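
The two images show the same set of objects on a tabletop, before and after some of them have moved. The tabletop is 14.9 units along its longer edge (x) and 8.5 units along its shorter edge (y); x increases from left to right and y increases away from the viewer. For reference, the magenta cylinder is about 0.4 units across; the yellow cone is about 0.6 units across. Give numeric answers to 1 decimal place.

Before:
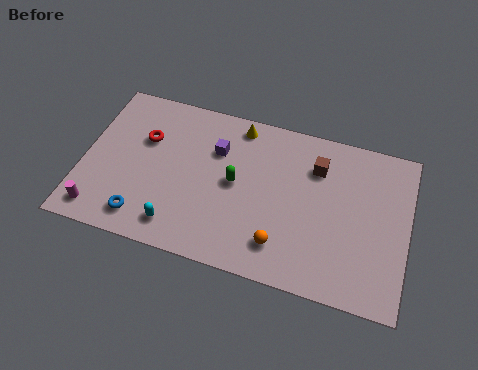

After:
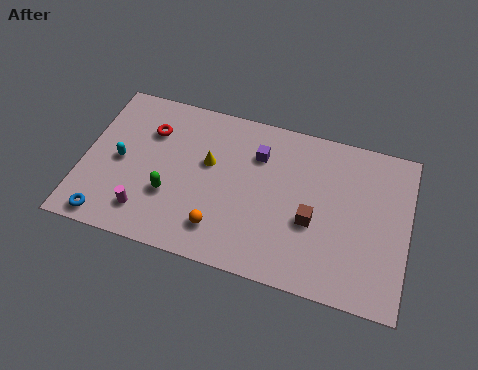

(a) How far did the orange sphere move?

2.8

From (9.3, 1.8) to (6.5, 1.8), the orange sphere covered √(2.8² + 0.0²) ≈ 2.8 units.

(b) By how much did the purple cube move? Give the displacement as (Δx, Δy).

(1.9, 0.3)

The purple cube was at about (6.0, 5.9) and moved to about (7.9, 6.2).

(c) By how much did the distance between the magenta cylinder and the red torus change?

-0.3

The distance was about 4.7 in the first image and 4.4 in the second, so they moved 0.3 units closer together.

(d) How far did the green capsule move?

3.3

The green capsule was near (7.0, 4.4) before and (4.1, 2.9) after, so it travelled √(2.9² + 1.5²) ≈ 3.3 units.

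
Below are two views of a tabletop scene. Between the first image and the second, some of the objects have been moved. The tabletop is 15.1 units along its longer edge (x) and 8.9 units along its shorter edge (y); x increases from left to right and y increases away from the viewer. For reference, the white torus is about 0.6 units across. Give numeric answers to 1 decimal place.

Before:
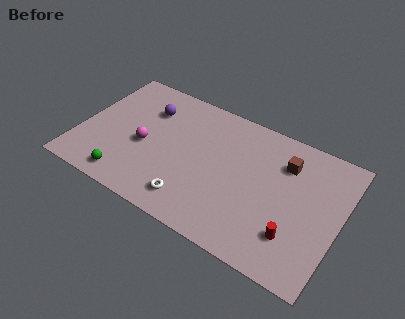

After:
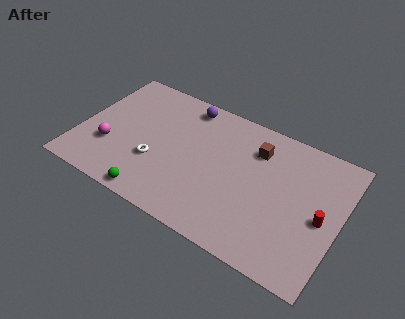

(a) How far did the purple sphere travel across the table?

2.5

From (3.6, 6.5) to (5.7, 7.8), the purple sphere covered √(2.1² + 1.3²) ≈ 2.5 units.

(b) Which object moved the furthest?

the white torus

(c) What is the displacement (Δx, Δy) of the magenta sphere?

(-1.9, -1.0)

The magenta sphere was at about (3.8, 3.9) and moved to about (1.9, 2.9).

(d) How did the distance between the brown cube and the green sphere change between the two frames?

-2.3

Before: roughly 10.1 units apart; after: 7.8. That's 2.3 units closer together.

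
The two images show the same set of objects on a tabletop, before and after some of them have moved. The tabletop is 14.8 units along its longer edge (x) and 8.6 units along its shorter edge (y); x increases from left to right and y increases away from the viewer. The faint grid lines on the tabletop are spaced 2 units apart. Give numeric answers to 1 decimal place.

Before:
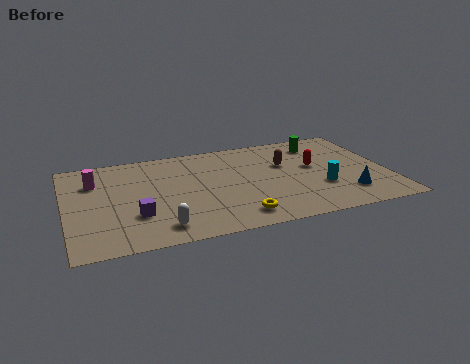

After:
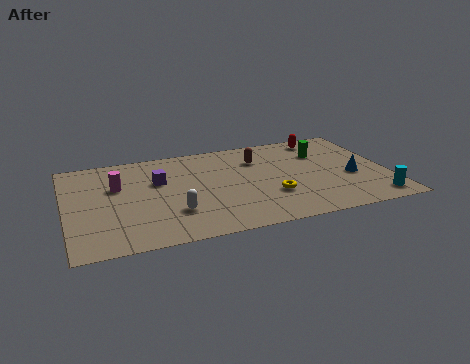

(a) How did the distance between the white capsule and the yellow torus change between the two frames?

+1.0

They were about 3.5 units apart before and 4.5 after — 1.0 units further apart.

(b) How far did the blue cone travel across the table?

1.6

The blue cone was near (12.7, 2.0) before and (13.1, 3.5) after, so it travelled √(0.4² + 1.5²) ≈ 1.6 units.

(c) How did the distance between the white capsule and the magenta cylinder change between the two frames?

-1.7

They were about 5.5 units apart before and 3.8 after — 1.7 units closer together.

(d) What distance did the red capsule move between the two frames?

2.7

The red capsule was near (11.5, 4.9) before and (12.2, 7.5) after, so it travelled √(0.7² + 2.6²) ≈ 2.7 units.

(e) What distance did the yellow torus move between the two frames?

2.2

The yellow torus moved from about (7.6, 1.4) to (9.3, 2.8), a distance of √(1.7² + 1.4²) ≈ 2.2.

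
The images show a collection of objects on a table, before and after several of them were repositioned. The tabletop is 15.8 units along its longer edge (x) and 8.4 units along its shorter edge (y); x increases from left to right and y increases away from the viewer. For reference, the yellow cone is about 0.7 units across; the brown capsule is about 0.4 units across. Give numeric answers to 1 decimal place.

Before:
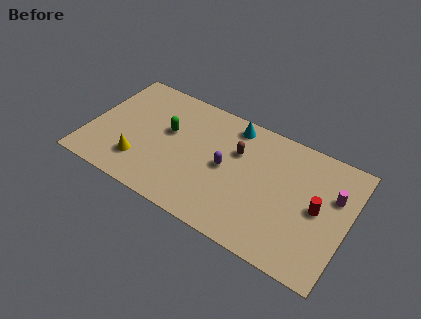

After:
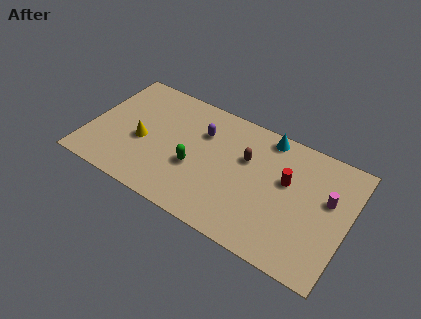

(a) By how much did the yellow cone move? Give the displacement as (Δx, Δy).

(-0.1, 1.5)

From the two frames, the yellow cone sits at roughly (3.4, 2.1) before and (3.3, 3.6) after.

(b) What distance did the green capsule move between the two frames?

2.5

From (4.7, 5.0) to (6.6, 3.3), the green capsule covered √(1.9² + 1.7²) ≈ 2.5 units.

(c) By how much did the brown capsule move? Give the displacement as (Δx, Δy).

(0.6, -0.2)

The brown capsule started near (8.9, 5.6) and ended near (9.5, 5.4).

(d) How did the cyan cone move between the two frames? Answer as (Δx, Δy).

(2.1, 0.2)

The cyan cone started near (8.4, 7.3) and ended near (10.5, 7.5).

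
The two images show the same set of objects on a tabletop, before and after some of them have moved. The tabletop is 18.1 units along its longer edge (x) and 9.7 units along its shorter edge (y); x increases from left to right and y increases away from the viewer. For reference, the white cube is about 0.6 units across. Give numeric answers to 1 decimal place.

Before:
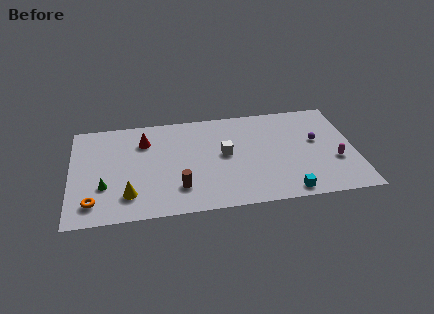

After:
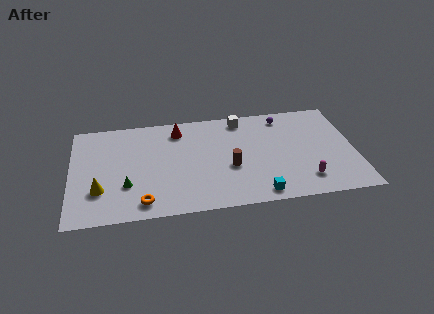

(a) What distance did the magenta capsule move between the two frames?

2.5

From (16.8, 3.5) to (14.8, 2.0), the magenta capsule covered √(2.0² + 1.5²) ≈ 2.5 units.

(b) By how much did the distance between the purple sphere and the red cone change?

-4.3

The distance was about 11.1 in the first image and 6.8 in the second, so they moved 4.3 units closer together.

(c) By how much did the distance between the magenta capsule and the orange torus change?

-5.2

Before: roughly 15.5 units apart; after: 10.3. That's 5.2 units closer together.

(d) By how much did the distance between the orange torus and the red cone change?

+0.7

The distance was about 6.3 in the first image and 7.0 in the second, so they moved 0.7 units further apart.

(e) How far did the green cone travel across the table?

1.4

The green cone moved from about (2.1, 3.2) to (3.5, 3.1), a distance of √(1.4² + 0.1²) ≈ 1.4.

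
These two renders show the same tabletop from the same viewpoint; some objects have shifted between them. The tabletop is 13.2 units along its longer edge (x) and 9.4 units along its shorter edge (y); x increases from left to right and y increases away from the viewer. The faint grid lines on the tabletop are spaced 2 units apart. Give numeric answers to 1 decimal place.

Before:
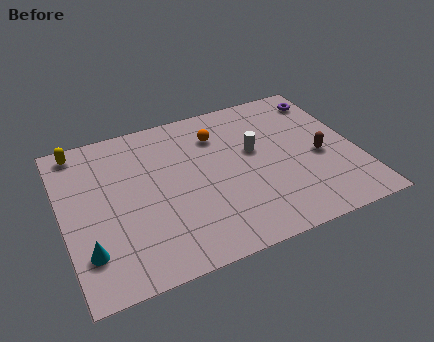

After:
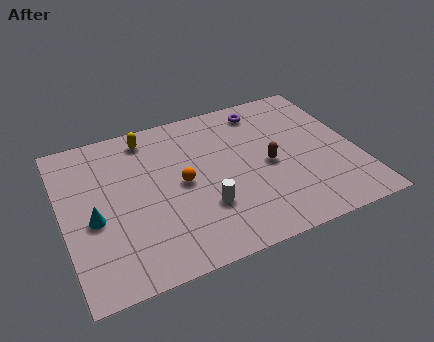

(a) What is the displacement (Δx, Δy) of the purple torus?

(-2.9, 0.2)

From the two frames, the purple torus sits at roughly (12.3, 7.8) before and (9.4, 8.0) after.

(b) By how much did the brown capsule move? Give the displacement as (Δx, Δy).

(-2.3, 0.3)

From the two frames, the brown capsule sits at roughly (11.5, 4.1) before and (9.2, 4.4) after.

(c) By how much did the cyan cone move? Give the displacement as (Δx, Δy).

(0.4, 1.7)

From the two frames, the cyan cone sits at roughly (0.9, 2.3) before and (1.3, 4.0) after.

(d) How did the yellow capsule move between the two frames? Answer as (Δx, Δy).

(3.1, -0.3)

The yellow capsule started near (1.0, 8.4) and ended near (4.1, 8.1).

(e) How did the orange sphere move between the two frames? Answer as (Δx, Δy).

(-1.9, -2.4)

The orange sphere started near (7.2, 7.1) and ended near (5.3, 4.7).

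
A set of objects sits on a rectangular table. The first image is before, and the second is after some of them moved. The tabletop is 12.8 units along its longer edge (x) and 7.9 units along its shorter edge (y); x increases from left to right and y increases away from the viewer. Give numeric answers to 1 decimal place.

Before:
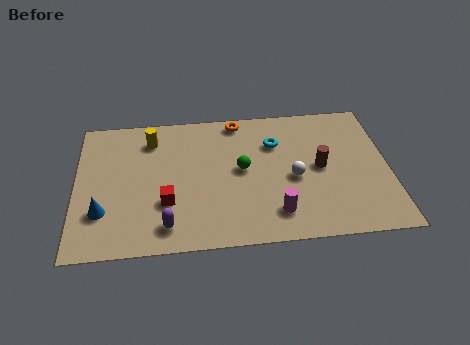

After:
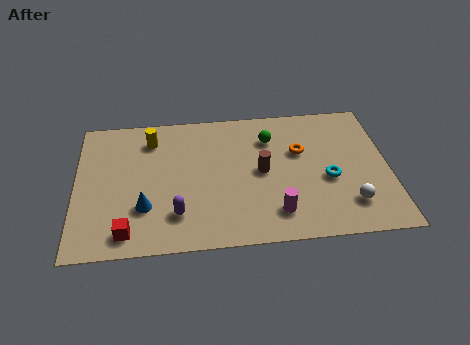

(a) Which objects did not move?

the magenta cylinder and the yellow cylinder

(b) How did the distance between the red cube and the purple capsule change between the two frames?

+0.9

The distance was about 1.3 in the first image and 2.2 in the second, so they moved 0.9 units further apart.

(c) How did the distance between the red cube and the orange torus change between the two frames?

+2.7

Before: roughly 5.4 units apart; after: 8.1. That's 2.7 units further apart.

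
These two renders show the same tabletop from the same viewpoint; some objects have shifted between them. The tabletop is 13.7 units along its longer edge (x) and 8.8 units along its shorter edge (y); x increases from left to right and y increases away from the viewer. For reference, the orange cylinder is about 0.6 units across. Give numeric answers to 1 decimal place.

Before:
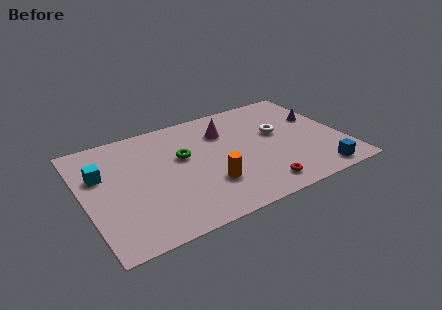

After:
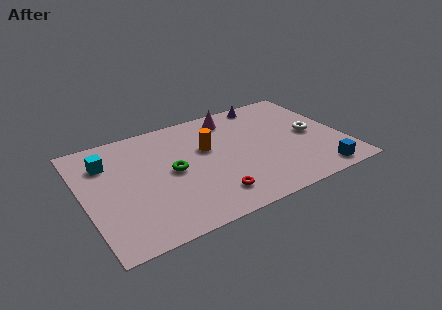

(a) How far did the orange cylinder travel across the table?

2.8

From (6.3, 2.6) to (6.6, 5.4), the orange cylinder covered √(0.3² + 2.8²) ≈ 2.8 units.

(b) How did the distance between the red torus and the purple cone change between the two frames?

+1.6

Before: roughly 5.7 units apart; after: 7.3. That's 1.6 units further apart.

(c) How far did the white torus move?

1.9

The white torus was near (10.4, 5.1) before and (12.1, 4.3) after, so it travelled √(1.7² + 0.8²) ≈ 1.9 units.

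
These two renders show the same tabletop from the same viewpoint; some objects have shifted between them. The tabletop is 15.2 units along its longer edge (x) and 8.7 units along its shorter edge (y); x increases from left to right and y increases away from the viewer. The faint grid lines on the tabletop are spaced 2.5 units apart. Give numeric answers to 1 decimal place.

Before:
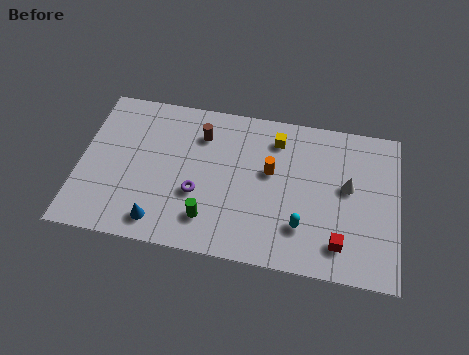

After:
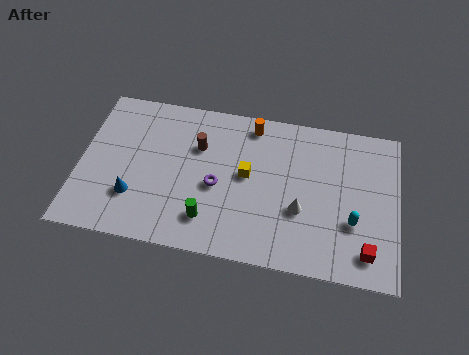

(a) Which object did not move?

the green cylinder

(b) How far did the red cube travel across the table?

1.3

The red cube moved from about (12.5, 1.7) to (13.8, 1.5), a distance of √(1.3² + 0.2²) ≈ 1.3.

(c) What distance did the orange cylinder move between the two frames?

2.7

The orange cylinder was near (9.1, 5.1) before and (8.1, 7.6) after, so it travelled √(1.0² + 2.5²) ≈ 2.7 units.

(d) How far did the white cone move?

2.8

The white cone moved from about (12.8, 4.9) to (10.6, 3.2), a distance of √(2.2² + 1.7²) ≈ 2.8.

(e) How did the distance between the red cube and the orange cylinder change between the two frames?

+3.5

The distance was about 4.8 in the first image and 8.3 in the second, so they moved 3.5 units further apart.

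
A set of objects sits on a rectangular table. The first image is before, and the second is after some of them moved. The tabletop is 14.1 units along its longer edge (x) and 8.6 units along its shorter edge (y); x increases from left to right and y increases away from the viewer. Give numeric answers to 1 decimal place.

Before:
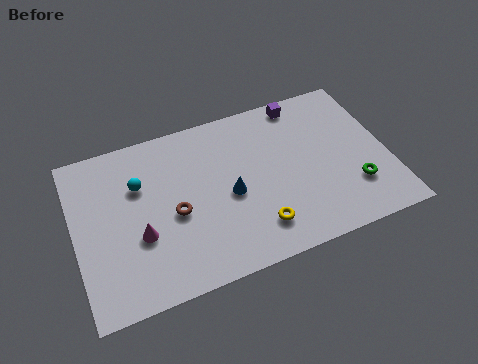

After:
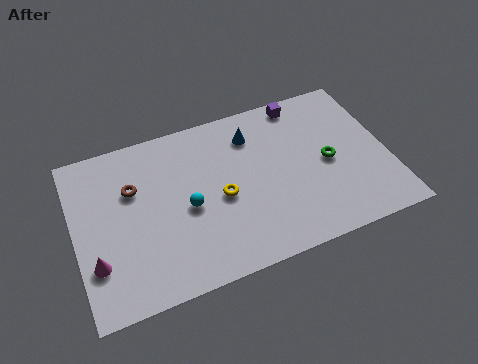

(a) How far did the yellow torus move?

2.5

From (7.9, 1.8) to (6.5, 3.9), the yellow torus covered √(1.4² + 2.1²) ≈ 2.5 units.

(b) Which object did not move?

the purple cube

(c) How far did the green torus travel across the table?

2.0

The green torus was near (12.4, 2.4) before and (11.4, 4.1) after, so it travelled √(1.0² + 1.7²) ≈ 2.0 units.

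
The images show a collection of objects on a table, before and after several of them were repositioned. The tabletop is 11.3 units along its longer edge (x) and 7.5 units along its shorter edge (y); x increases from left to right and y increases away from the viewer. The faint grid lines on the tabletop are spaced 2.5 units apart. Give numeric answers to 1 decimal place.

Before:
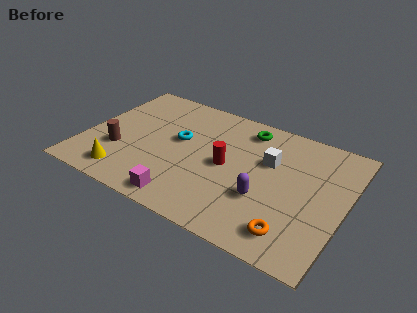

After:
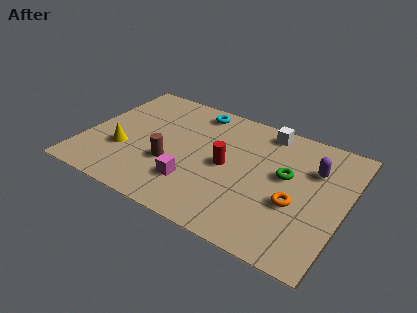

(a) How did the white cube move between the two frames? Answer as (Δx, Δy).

(-0.4, 1.8)

The white cube was at about (7.9, 4.8) and moved to about (7.5, 6.6).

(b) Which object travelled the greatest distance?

the purple capsule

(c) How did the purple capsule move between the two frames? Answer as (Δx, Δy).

(1.8, 2.6)

The purple capsule started near (8.0, 2.6) and ended near (9.8, 5.2).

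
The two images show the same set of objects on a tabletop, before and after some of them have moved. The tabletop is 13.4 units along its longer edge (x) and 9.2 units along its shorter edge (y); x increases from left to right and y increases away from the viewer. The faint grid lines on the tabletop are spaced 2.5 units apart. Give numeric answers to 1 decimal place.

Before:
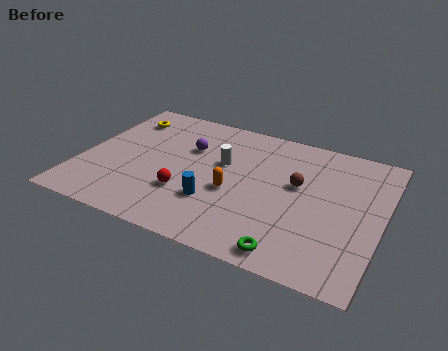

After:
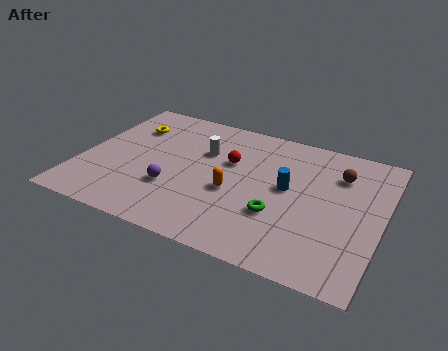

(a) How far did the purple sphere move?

3.1

From (4.6, 6.1) to (4.3, 3.0), the purple sphere covered √(0.3² + 3.1²) ≈ 3.1 units.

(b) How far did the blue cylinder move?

3.7

The blue cylinder moved from about (6.2, 2.8) to (9.2, 5.0), a distance of √(3.0² + 2.2²) ≈ 3.7.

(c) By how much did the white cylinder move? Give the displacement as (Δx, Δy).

(-0.9, 0.5)

From the two frames, the white cylinder sits at roughly (6.2, 5.6) before and (5.3, 6.1) after.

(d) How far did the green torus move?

2.2

From (9.8, 1.0) to (9.0, 3.1), the green torus covered √(0.8² + 2.1²) ≈ 2.2 units.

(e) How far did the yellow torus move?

0.7

The yellow torus moved from about (1.4, 7.3) to (1.8, 6.7), a distance of √(0.4² + 0.6²) ≈ 0.7.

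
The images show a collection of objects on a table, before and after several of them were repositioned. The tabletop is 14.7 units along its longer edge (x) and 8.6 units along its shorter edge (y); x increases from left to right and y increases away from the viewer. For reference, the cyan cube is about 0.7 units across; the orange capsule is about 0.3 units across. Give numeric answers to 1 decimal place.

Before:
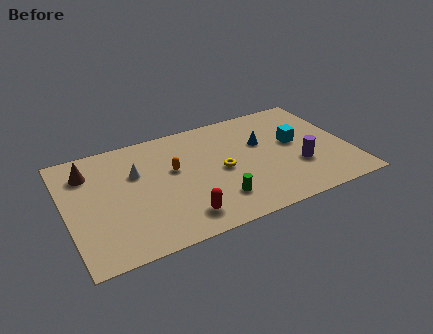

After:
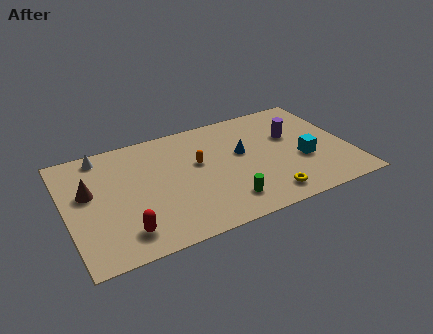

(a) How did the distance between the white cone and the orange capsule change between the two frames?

+3.4

Before: roughly 2.0 units apart; after: 5.4. That's 3.4 units further apart.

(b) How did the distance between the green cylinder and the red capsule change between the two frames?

+3.2

Before: roughly 2.0 units apart; after: 5.2. That's 3.2 units further apart.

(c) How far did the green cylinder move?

0.5

The green cylinder moved from about (7.5, 2.0) to (7.9, 1.7), a distance of √(0.4² + 0.3²) ≈ 0.5.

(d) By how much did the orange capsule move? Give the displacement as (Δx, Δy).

(1.3, 0.0)

The orange capsule was at about (5.6, 5.1) and moved to about (6.9, 5.1).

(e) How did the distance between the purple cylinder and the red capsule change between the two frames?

+3.5

The distance was about 6.5 in the first image and 10.0 in the second, so they moved 3.5 units further apart.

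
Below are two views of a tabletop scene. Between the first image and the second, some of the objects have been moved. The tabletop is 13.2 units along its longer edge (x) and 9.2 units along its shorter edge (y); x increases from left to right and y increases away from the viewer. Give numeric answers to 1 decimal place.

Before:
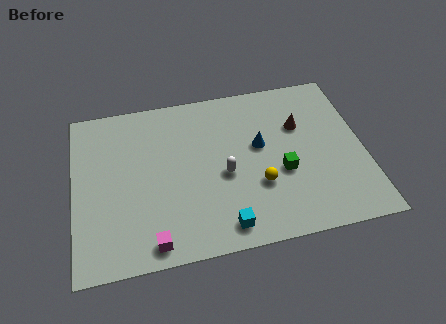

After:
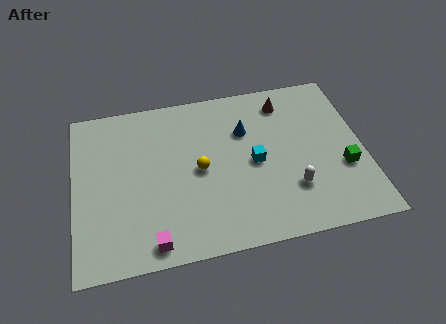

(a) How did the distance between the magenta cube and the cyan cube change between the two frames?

+2.7

The distance was about 3.2 in the first image and 5.9 in the second, so they moved 2.7 units further apart.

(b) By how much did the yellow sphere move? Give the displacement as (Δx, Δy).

(-2.6, 1.4)

The yellow sphere was at about (8.3, 3.1) and moved to about (5.7, 4.5).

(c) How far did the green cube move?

2.8

From (9.4, 3.6) to (12.2, 3.3), the green cube covered √(2.8² + 0.3²) ≈ 2.8 units.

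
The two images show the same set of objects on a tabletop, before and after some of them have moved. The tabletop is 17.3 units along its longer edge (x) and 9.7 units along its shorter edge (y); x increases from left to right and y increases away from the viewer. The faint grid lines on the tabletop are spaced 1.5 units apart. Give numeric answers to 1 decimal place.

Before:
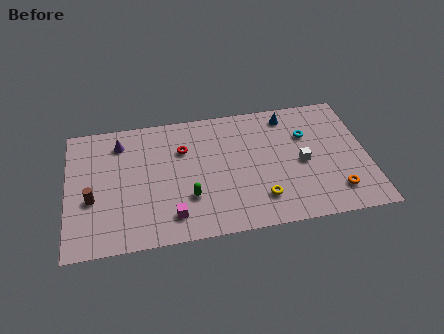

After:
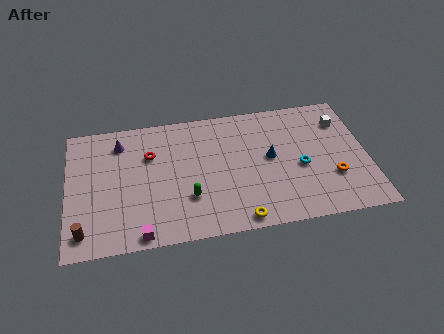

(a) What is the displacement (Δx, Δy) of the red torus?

(-1.9, -0.1)

The red torus started near (6.7, 6.7) and ended near (4.8, 6.6).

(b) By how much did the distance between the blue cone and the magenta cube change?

-0.8

The distance was about 9.6 in the first image and 8.8 in the second, so they moved 0.8 units closer together.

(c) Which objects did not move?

the green capsule and the purple cone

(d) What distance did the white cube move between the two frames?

3.8

From (13.5, 4.5) to (16.0, 7.3), the white cube covered √(2.5² + 2.8²) ≈ 3.8 units.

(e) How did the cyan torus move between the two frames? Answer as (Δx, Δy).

(-0.5, -2.4)

The cyan torus was at about (13.9, 6.6) and moved to about (13.4, 4.2).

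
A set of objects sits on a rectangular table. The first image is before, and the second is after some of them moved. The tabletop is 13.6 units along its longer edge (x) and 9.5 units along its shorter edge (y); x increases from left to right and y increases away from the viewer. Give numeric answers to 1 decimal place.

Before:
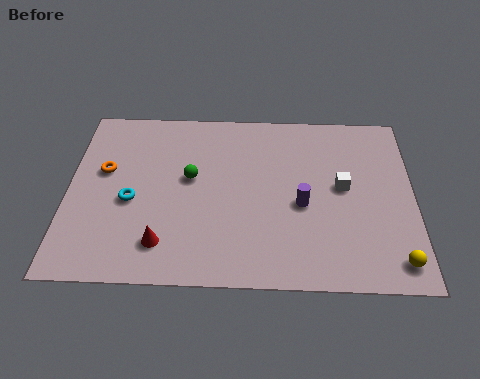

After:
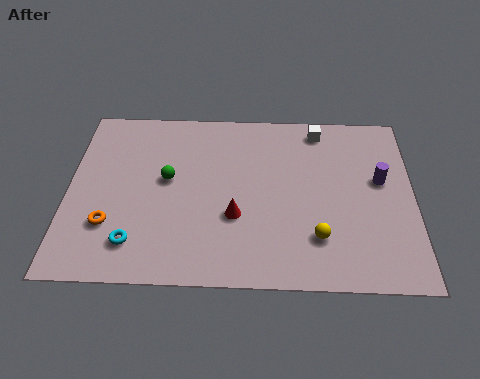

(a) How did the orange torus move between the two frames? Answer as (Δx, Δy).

(0.3, -2.9)

The orange torus was at about (1.4, 5.7) and moved to about (1.7, 2.8).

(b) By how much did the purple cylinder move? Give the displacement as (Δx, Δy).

(3.1, 1.4)

The purple cylinder started near (9.2, 4.1) and ended near (12.3, 5.5).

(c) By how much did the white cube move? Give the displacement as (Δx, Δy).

(-0.9, 3.2)

From the two frames, the white cube sits at roughly (10.8, 5.1) before and (9.9, 8.3) after.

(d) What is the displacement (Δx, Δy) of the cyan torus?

(0.2, -2.2)

The cyan torus started near (2.5, 4.1) and ended near (2.7, 1.9).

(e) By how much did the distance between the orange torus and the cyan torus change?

-0.6

They were about 1.9 units apart before and 1.3 after — 0.6 units closer together.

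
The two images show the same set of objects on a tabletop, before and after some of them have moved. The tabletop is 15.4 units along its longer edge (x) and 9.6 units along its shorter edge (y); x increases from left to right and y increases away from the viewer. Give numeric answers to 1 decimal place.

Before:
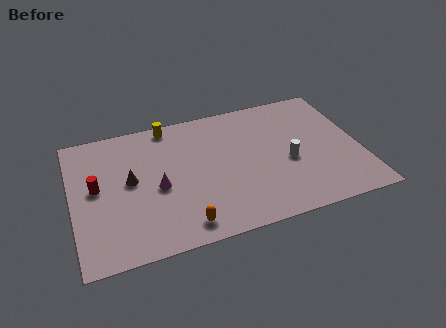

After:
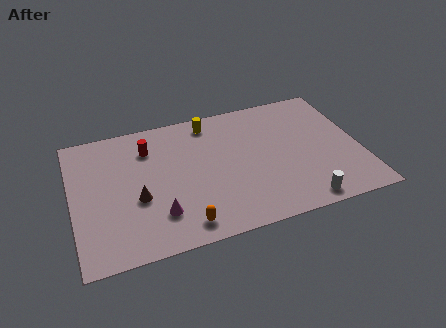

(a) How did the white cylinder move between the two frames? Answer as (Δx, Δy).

(0.4, -3.1)

The white cylinder started near (11.5, 4.1) and ended near (11.9, 1.0).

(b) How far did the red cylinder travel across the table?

3.6

From (1.3, 5.2) to (4.2, 7.3), the red cylinder covered √(2.9² + 2.1²) ≈ 3.6 units.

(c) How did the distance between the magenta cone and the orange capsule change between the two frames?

-1.6

Before: roughly 3.2 units apart; after: 1.6. That's 1.6 units closer together.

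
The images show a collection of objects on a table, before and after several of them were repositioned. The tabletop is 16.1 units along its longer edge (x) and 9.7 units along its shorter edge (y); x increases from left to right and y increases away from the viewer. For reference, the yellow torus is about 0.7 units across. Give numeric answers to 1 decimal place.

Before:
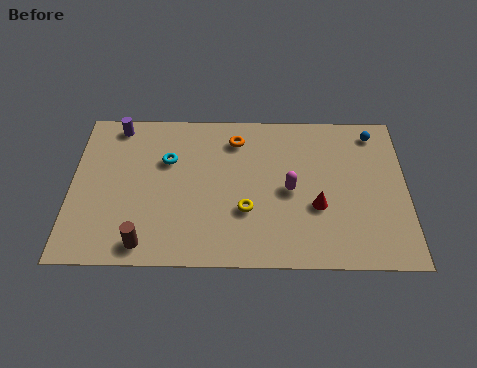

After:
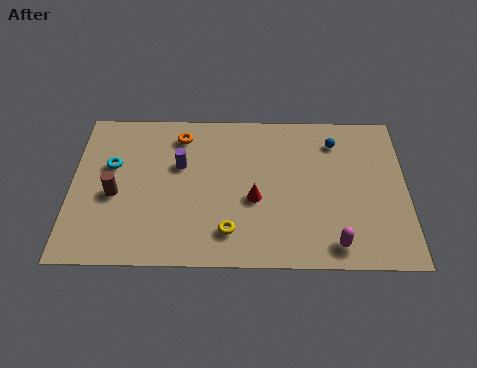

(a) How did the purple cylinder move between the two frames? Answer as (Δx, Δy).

(3.1, -2.5)

The purple cylinder was at about (2.1, 8.6) and moved to about (5.2, 6.1).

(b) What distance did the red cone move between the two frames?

3.0

The red cone was near (11.8, 3.6) before and (8.8, 4.0) after, so it travelled √(3.0² + 0.4²) ≈ 3.0 units.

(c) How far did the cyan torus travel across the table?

2.7

The cyan torus moved from about (4.6, 6.4) to (1.9, 6.0), a distance of √(2.7² + 0.4²) ≈ 2.7.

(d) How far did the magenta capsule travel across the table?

3.9

From (10.5, 4.6) to (12.6, 1.3), the magenta capsule covered √(2.1² + 3.3²) ≈ 3.9 units.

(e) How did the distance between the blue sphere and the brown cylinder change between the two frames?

-1.9

They were about 13.1 units apart before and 11.2 after — 1.9 units closer together.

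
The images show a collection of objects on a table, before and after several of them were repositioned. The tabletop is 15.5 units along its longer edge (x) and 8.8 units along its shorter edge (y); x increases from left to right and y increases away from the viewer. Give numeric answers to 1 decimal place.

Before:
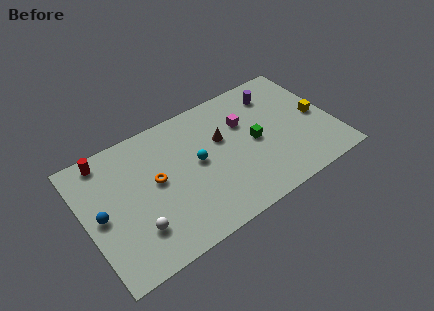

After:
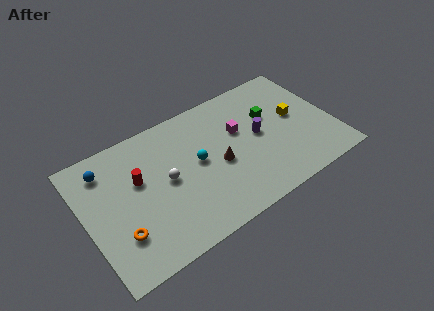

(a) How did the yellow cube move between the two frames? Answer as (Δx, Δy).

(-1.3, 0.6)

The yellow cube was at about (14.6, 4.2) and moved to about (13.3, 4.8).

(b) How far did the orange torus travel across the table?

3.5

The orange torus was near (4.4, 4.8) before and (1.8, 2.5) after, so it travelled √(2.6² + 2.3²) ≈ 3.5 units.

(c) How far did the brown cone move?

1.7

The brown cone moved from about (8.7, 5.5) to (8.2, 3.9), a distance of √(0.5² + 1.6²) ≈ 1.7.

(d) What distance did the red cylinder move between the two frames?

2.9

The red cylinder moved from about (1.7, 7.8) to (3.4, 5.4), a distance of √(1.7² + 2.4²) ≈ 2.9.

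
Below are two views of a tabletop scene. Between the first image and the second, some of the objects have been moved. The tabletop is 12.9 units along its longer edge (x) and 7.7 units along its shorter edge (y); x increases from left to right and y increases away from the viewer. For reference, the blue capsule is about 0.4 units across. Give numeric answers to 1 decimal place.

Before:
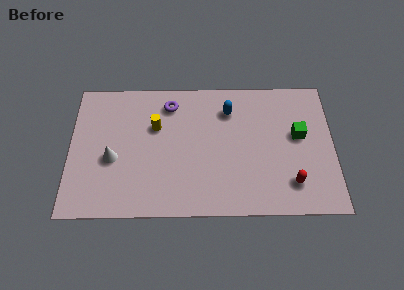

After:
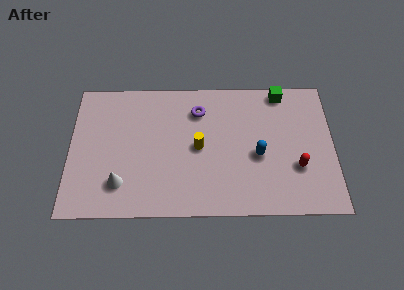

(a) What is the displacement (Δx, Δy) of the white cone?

(0.4, -1.4)

The white cone started near (2.1, 3.2) and ended near (2.5, 1.8).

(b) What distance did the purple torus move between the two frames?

1.5

The purple torus was near (4.9, 6.3) before and (6.3, 5.9) after, so it travelled √(1.4² + 0.4²) ≈ 1.5 units.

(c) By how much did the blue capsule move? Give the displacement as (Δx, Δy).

(1.4, -2.6)

The blue capsule started near (7.8, 5.9) and ended near (9.2, 3.3).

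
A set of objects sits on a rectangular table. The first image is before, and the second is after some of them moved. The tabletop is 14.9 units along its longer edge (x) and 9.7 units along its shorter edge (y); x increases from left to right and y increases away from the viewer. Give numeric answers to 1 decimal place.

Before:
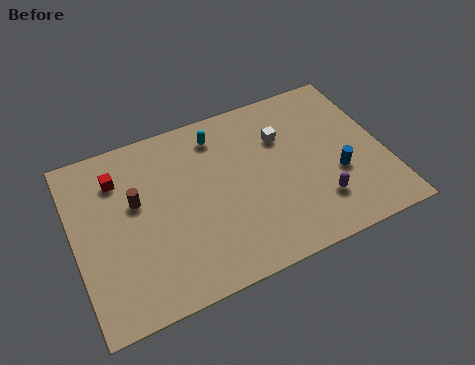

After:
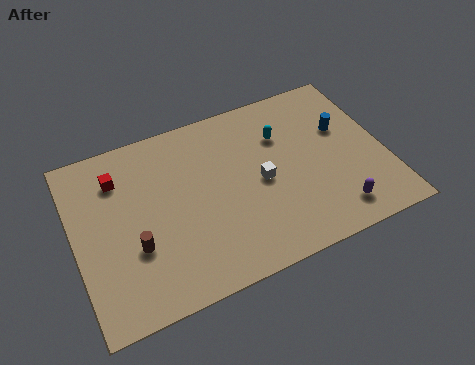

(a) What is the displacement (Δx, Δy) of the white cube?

(-1.3, -2.1)

The white cube started near (10.2, 6.7) and ended near (8.9, 4.6).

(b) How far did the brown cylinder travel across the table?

2.4

The brown cylinder was near (3.0, 5.8) before and (2.7, 3.4) after, so it travelled √(0.3² + 2.4²) ≈ 2.4 units.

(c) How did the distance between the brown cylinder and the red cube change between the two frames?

+2.3

They were about 1.7 units apart before and 4.0 after — 2.3 units further apart.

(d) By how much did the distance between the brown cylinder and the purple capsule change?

+0.5

Before: roughly 9.1 units apart; after: 9.6. That's 0.5 units further apart.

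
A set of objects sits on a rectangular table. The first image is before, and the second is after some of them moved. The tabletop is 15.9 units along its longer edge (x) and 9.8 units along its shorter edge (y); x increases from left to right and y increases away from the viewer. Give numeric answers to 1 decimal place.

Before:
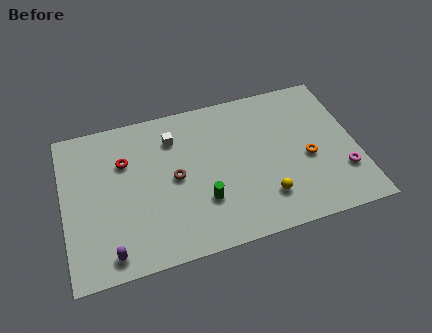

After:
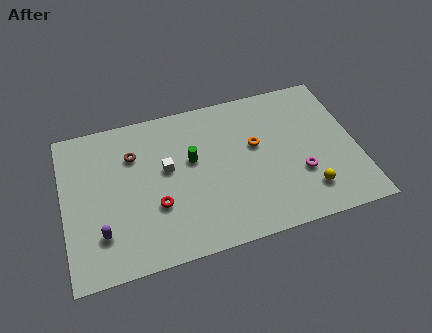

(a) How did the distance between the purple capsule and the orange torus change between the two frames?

-2.1

The distance was about 11.3 in the first image and 9.2 in the second, so they moved 2.1 units closer together.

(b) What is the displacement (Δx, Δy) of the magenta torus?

(-2.3, 0.5)

The magenta torus was at about (15.0, 2.8) and moved to about (12.7, 3.3).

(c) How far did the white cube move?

2.0

From (6.1, 7.5) to (5.6, 5.6), the white cube covered √(0.5² + 1.9²) ≈ 2.0 units.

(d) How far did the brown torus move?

3.0

The brown torus was near (6.0, 4.9) before and (3.9, 7.0) after, so it travelled √(2.1² + 2.1²) ≈ 3.0 units.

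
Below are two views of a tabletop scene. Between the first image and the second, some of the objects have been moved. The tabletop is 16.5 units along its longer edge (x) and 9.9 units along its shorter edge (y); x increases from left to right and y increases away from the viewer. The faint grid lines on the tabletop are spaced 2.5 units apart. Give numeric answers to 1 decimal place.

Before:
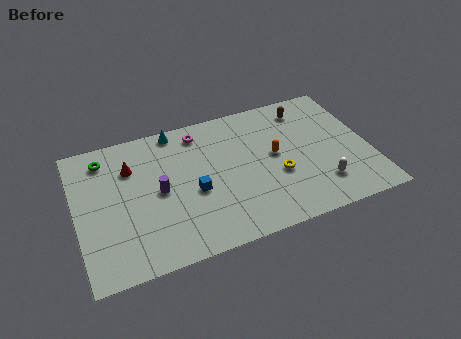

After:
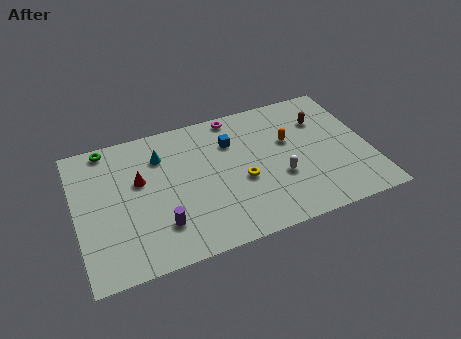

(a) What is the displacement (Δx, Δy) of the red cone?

(0.4, -1.1)

The red cone was at about (3.2, 7.1) and moved to about (3.6, 6.0).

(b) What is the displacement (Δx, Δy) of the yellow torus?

(-2.0, 0.3)

The yellow torus started near (11.2, 3.8) and ended near (9.2, 4.1).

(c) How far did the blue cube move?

3.8

The blue cube was near (6.5, 4.2) before and (8.9, 7.1) after, so it travelled √(2.4² + 2.9²) ≈ 3.8 units.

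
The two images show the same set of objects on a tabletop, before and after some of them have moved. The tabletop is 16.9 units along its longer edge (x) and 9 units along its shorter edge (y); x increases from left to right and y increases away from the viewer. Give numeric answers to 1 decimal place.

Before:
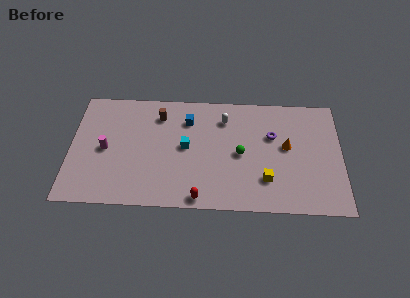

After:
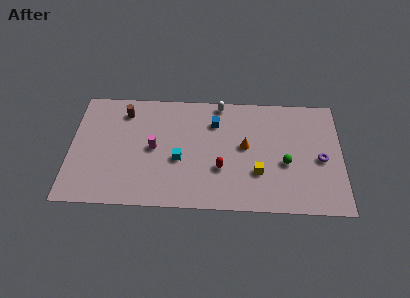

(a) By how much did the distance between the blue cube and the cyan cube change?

+1.6

Before: roughly 2.1 units apart; after: 3.7. That's 1.6 units further apart.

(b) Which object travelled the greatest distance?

the purple torus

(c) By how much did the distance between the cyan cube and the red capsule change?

-1.3

The distance was about 4.0 in the first image and 2.7 in the second, so they moved 1.3 units closer together.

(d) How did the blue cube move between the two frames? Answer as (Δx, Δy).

(1.7, -0.1)

The blue cube started near (7.3, 6.8) and ended near (9.0, 6.7).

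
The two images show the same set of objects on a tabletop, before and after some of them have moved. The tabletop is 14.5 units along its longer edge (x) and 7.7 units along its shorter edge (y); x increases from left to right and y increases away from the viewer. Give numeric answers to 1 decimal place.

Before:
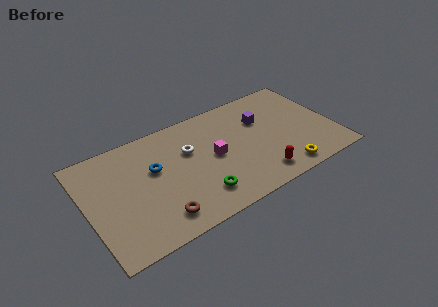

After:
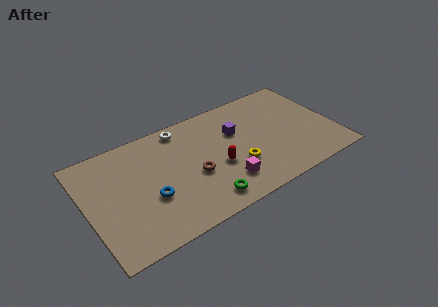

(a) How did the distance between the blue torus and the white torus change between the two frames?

+2.5

The distance was about 2.1 in the first image and 4.6 in the second, so they moved 2.5 units further apart.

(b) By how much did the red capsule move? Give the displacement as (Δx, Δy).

(-2.2, 1.8)

The red capsule was at about (9.7, 1.3) and moved to about (7.5, 3.1).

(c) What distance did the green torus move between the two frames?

0.5

The green torus was near (6.2, 1.7) before and (6.4, 1.2) after, so it travelled √(0.2² + 0.5²) ≈ 0.5 units.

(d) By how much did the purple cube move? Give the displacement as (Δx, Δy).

(-1.6, -0.2)

From the two frames, the purple cube sits at roughly (10.5, 5.2) before and (8.9, 5.0) after.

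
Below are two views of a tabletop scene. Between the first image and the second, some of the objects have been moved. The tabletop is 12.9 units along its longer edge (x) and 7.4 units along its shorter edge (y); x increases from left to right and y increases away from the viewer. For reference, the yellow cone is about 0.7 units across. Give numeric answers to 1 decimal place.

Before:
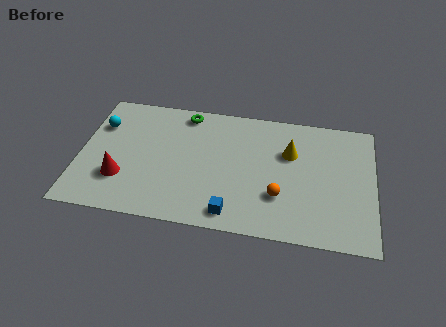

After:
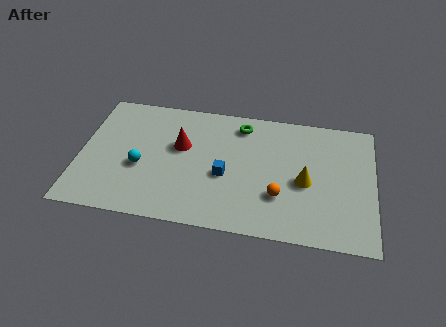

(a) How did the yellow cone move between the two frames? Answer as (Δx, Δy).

(0.7, -1.6)

The yellow cone was at about (9.2, 4.9) and moved to about (9.9, 3.3).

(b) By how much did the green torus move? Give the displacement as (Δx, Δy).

(2.5, -0.3)

The green torus was at about (4.5, 6.5) and moved to about (7.0, 6.2).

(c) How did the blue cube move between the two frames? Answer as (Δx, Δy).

(-0.4, 2.1)

The blue cube started near (6.8, 1.0) and ended near (6.4, 3.1).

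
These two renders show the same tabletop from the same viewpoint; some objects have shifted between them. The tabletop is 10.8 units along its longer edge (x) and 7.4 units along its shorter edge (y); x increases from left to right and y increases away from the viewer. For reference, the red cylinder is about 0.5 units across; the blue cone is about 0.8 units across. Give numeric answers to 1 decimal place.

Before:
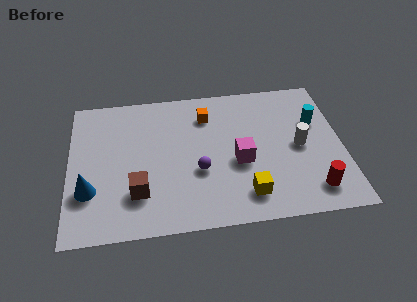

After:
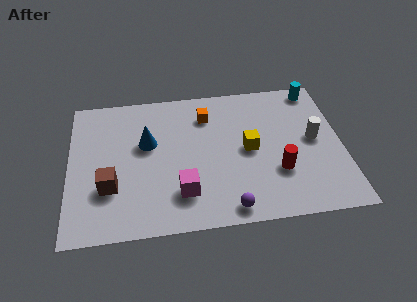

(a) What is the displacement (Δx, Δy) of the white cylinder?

(0.6, 0.3)

The white cylinder was at about (9.1, 3.6) and moved to about (9.7, 3.9).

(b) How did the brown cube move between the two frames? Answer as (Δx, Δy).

(-1.1, 0.4)

The brown cube was at about (2.7, 2.0) and moved to about (1.6, 2.4).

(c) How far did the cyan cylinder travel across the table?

1.8

The cyan cylinder moved from about (9.8, 4.8) to (9.9, 6.6), a distance of √(0.1² + 1.8²) ≈ 1.8.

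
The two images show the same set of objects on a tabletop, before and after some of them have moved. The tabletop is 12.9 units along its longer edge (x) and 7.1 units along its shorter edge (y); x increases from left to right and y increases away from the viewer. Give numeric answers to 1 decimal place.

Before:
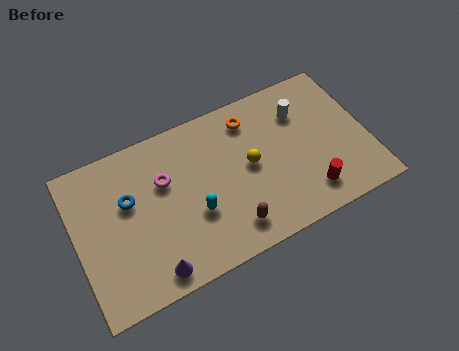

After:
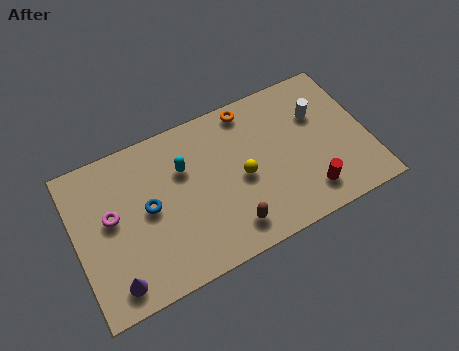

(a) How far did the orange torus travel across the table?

0.5

The orange torus moved from about (8.0, 5.8) to (8.0, 6.3), a distance of √(0.0² + 0.5²) ≈ 0.5.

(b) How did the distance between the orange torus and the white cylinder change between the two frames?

+1.0

Before: roughly 2.3 units apart; after: 3.3. That's 1.0 units further apart.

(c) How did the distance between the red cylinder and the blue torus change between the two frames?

-1.0

They were about 8.2 units apart before and 7.2 after — 1.0 units closer together.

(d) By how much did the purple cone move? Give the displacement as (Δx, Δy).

(-1.6, 0.2)

The purple cone was at about (3.0, 0.9) and moved to about (1.4, 1.1).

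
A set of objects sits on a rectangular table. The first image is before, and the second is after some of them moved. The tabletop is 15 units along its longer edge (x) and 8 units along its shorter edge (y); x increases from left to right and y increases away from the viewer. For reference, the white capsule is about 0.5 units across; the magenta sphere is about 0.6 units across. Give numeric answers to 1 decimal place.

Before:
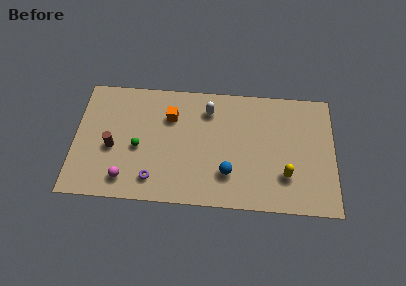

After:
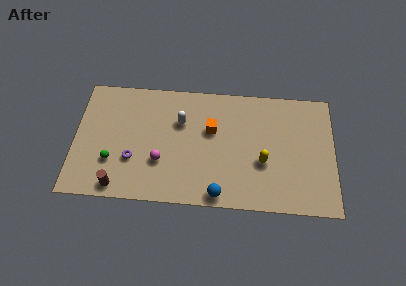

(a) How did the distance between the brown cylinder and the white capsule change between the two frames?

-0.5

They were about 6.2 units apart before and 5.7 after — 0.5 units closer together.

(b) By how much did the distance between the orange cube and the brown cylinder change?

+2.7

The distance was about 4.0 in the first image and 6.7 in the second, so they moved 2.7 units further apart.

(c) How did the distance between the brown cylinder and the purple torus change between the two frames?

-1.1

They were about 3.1 units apart before and 2.0 after — 1.1 units closer together.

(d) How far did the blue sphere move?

1.5

The blue sphere was near (8.9, 2.2) before and (8.4, 0.8) after, so it travelled √(0.5² + 1.4²) ≈ 1.5 units.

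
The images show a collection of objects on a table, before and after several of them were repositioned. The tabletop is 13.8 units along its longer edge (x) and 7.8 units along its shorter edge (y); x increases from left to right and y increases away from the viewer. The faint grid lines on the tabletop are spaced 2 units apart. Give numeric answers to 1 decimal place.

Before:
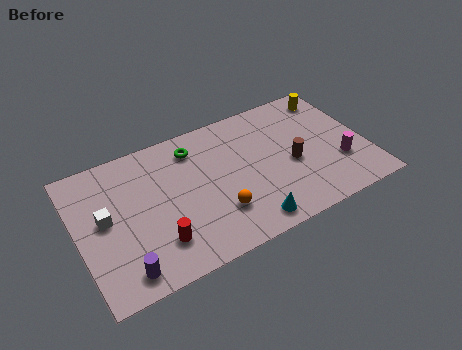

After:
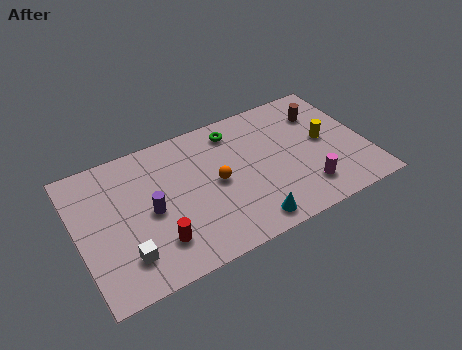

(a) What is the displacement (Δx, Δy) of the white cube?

(0.7, -2.4)

From the two frames, the white cube sits at roughly (1.3, 4.2) before and (2.0, 1.8) after.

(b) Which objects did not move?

the cyan cone and the red cylinder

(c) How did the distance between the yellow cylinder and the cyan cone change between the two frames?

-2.3

They were about 7.5 units apart before and 5.2 after — 2.3 units closer together.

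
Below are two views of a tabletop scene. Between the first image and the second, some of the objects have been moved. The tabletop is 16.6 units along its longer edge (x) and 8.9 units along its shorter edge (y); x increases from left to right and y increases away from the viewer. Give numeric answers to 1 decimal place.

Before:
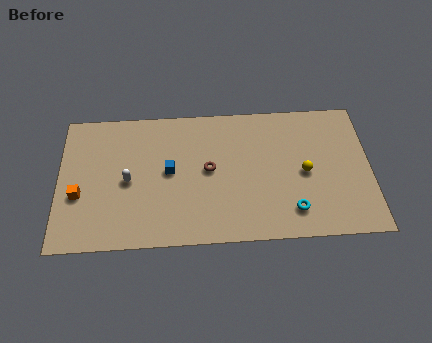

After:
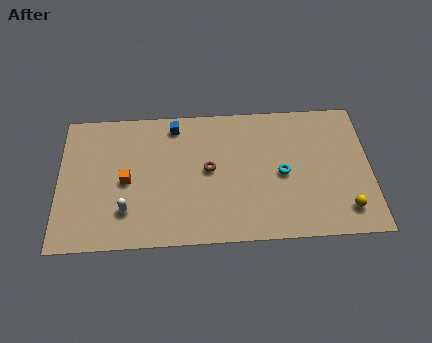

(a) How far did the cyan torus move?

2.5

The cyan torus moved from about (12.4, 1.8) to (11.9, 4.2), a distance of √(0.5² + 2.4²) ≈ 2.5.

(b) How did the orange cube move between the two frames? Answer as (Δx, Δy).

(2.5, 0.8)

From the two frames, the orange cube sits at roughly (1.1, 3.4) before and (3.6, 4.2) after.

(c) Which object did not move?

the brown torus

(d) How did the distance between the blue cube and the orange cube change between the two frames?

-0.6

They were about 5.0 units apart before and 4.4 after — 0.6 units closer together.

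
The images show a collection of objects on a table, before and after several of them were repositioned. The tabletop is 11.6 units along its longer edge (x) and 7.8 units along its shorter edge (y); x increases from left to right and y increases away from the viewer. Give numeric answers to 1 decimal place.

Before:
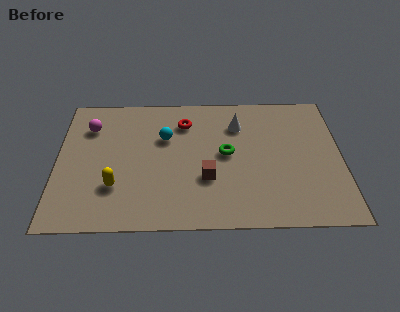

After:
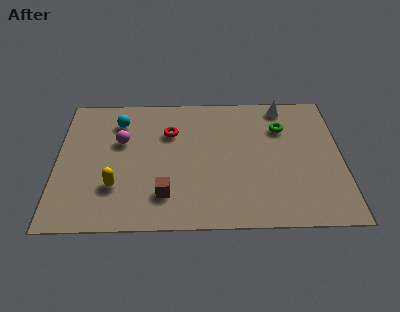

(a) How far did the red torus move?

0.8

From (5.2, 6.0) to (4.6, 5.4), the red torus covered √(0.6² + 0.6²) ≈ 0.8 units.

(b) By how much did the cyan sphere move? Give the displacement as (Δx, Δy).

(-1.9, 1.0)

The cyan sphere started near (4.4, 5.1) and ended near (2.5, 6.1).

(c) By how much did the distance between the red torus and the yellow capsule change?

-0.8

Before: roughly 4.6 units apart; after: 3.8. That's 0.8 units closer together.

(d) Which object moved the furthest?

the green torus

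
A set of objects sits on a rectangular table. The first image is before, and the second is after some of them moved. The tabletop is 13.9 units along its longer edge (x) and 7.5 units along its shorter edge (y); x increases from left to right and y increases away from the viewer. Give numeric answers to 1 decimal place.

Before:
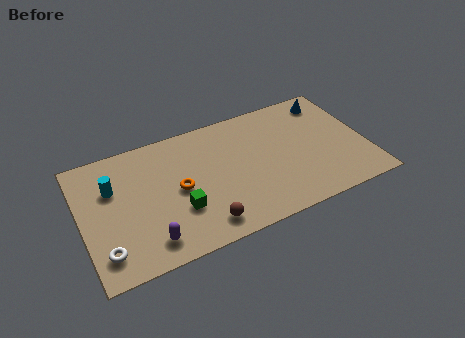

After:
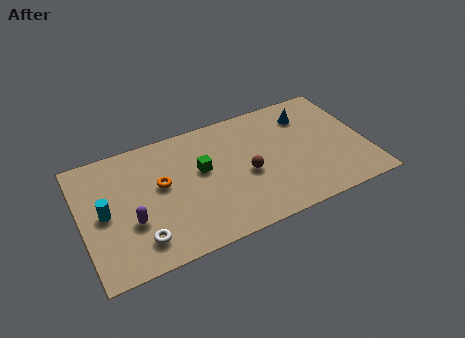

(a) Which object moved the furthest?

the brown sphere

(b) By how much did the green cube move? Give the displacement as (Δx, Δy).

(1.3, 1.9)

The green cube started near (4.6, 2.5) and ended near (5.9, 4.4).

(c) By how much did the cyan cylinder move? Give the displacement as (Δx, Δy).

(-0.5, -1.3)

The cyan cylinder started near (1.6, 5.0) and ended near (1.1, 3.7).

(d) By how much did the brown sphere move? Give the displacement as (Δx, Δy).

(2.4, 2.1)

From the two frames, the brown sphere sits at roughly (5.6, 1.2) before and (8.0, 3.3) after.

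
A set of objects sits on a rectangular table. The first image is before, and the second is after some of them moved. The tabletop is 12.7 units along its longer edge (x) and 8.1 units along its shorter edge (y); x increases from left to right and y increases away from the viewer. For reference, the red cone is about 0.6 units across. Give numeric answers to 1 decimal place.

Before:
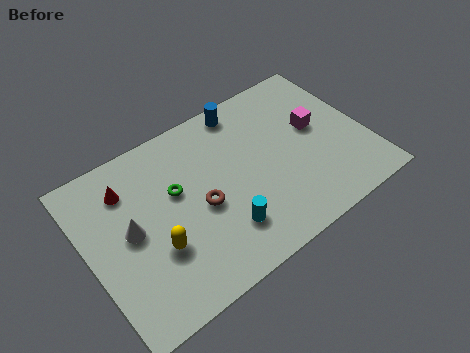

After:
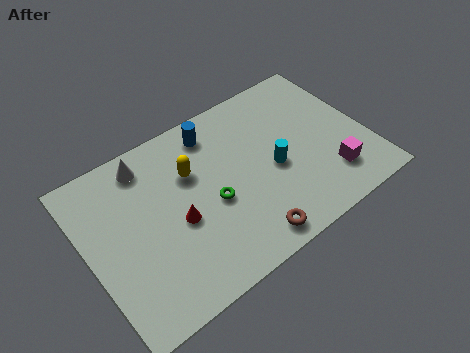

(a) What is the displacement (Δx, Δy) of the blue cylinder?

(-1.5, -0.4)

The blue cylinder started near (7.7, 7.2) and ended near (6.2, 6.8).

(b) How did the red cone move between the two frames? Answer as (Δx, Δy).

(1.8, -2.7)

From the two frames, the red cone sits at roughly (2.1, 6.2) before and (3.9, 3.5) after.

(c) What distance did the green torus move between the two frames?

2.0

The green torus was near (4.1, 4.9) before and (5.5, 3.5) after, so it travelled √(1.4² + 1.4²) ≈ 2.0 units.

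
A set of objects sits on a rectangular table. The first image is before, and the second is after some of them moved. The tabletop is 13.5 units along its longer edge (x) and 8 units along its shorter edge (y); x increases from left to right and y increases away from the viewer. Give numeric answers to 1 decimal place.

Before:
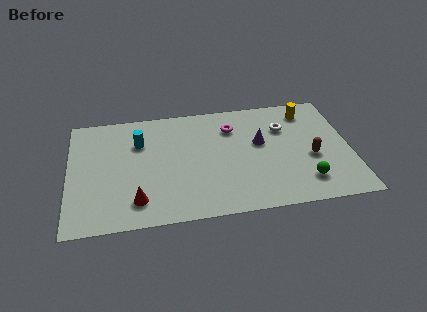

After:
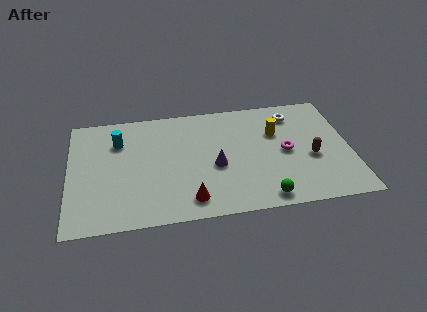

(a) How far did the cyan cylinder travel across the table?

1.0

The cyan cylinder moved from about (3.4, 5.6) to (2.4, 5.8), a distance of √(1.0² + 0.2²) ≈ 1.0.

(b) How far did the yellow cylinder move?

2.1

From (11.6, 6.6) to (10.0, 5.3), the yellow cylinder covered √(1.6² + 1.3²) ≈ 2.1 units.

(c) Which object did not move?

the brown capsule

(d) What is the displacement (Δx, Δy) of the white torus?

(0.5, 0.9)

From the two frames, the white torus sits at roughly (10.4, 5.6) before and (10.9, 6.5) after.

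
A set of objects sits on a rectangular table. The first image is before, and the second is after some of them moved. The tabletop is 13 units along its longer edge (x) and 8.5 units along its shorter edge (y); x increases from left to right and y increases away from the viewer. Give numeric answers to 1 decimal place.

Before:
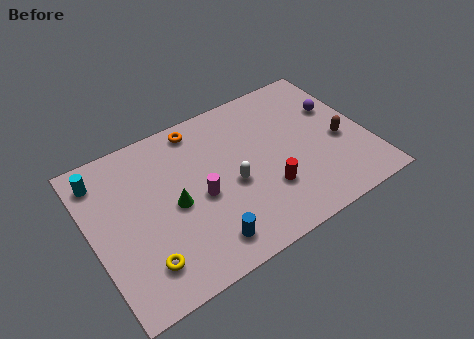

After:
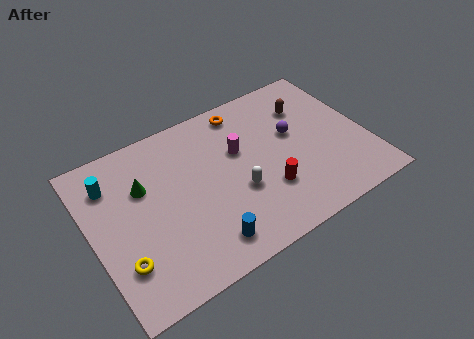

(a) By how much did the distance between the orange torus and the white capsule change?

+0.4

Before: roughly 3.9 units apart; after: 4.3. That's 0.4 units further apart.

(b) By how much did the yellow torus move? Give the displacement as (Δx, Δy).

(-0.9, 0.5)

The yellow torus was at about (2.0, 1.8) and moved to about (1.1, 2.3).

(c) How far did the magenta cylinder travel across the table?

2.6

From (5.0, 3.8) to (7.1, 5.3), the magenta cylinder covered √(2.1² + 1.5²) ≈ 2.6 units.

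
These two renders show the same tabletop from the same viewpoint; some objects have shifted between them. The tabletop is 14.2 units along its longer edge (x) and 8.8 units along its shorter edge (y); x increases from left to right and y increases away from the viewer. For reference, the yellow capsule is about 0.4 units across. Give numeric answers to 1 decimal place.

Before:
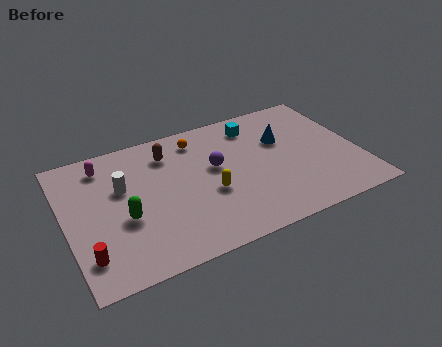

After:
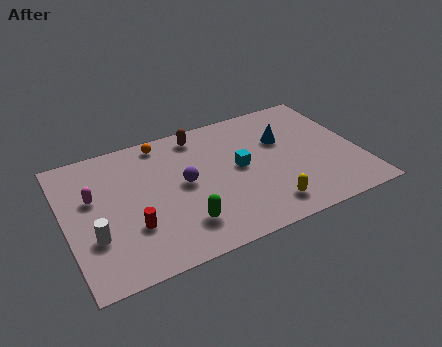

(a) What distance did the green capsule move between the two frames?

3.0

The green capsule moved from about (2.7, 3.5) to (5.3, 2.0), a distance of √(2.6² + 1.5²) ≈ 3.0.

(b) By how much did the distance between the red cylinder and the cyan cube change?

-4.5

The distance was about 10.2 in the first image and 5.7 in the second, so they moved 4.5 units closer together.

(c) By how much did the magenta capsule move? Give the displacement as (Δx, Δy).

(-0.7, -1.9)

From the two frames, the magenta capsule sits at roughly (2.1, 7.3) before and (1.4, 5.4) after.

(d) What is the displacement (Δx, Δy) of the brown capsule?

(1.6, 0.7)

The brown capsule started near (5.2, 6.9) and ended near (6.8, 7.6).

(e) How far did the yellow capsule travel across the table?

3.2

From (6.8, 3.5) to (9.3, 1.5), the yellow capsule covered √(2.5² + 2.0²) ≈ 3.2 units.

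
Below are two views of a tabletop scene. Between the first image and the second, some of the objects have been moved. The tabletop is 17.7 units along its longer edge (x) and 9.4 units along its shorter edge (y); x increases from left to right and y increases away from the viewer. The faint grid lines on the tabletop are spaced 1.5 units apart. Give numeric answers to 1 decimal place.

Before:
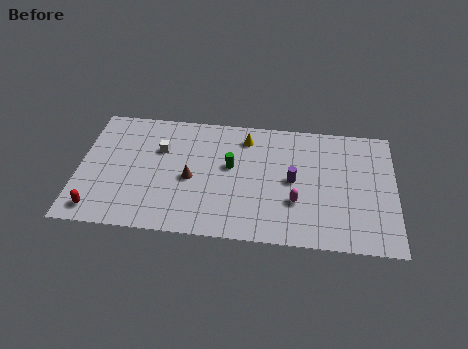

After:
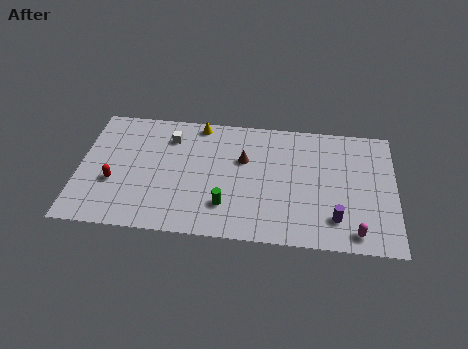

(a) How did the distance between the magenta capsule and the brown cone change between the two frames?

+1.9

They were about 6.0 units apart before and 7.9 after — 1.9 units further apart.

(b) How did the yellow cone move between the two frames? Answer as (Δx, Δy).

(-2.7, 0.8)

From the two frames, the yellow cone sits at roughly (9.3, 7.7) before and (6.6, 8.5) after.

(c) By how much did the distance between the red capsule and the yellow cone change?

-3.5

Before: roughly 10.3 units apart; after: 6.8. That's 3.5 units closer together.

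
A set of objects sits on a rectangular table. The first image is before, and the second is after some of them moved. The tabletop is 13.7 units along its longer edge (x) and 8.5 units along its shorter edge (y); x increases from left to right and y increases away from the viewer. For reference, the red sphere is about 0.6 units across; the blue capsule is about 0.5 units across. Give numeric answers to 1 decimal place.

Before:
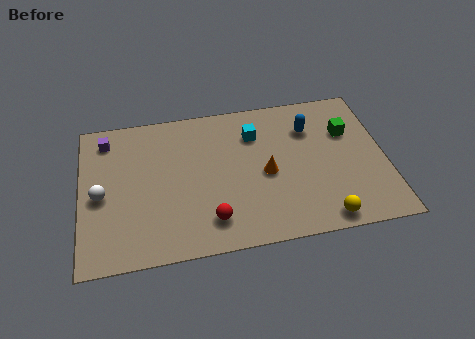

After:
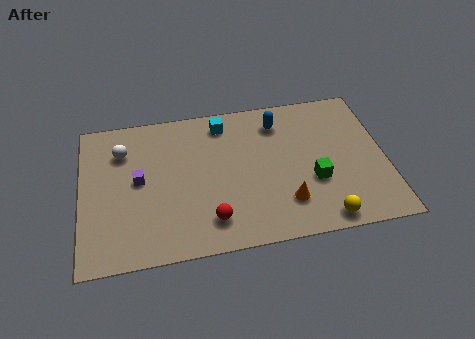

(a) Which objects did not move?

the yellow sphere and the red sphere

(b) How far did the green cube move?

3.1

The green cube moved from about (12.1, 5.7) to (10.4, 3.1), a distance of √(1.7² + 2.6²) ≈ 3.1.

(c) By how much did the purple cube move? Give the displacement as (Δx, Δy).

(1.4, -2.6)

The purple cube started near (1.2, 7.1) and ended near (2.6, 4.5).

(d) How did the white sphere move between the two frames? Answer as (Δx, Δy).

(1.0, 2.4)

From the two frames, the white sphere sits at roughly (0.9, 3.9) before and (1.9, 6.3) after.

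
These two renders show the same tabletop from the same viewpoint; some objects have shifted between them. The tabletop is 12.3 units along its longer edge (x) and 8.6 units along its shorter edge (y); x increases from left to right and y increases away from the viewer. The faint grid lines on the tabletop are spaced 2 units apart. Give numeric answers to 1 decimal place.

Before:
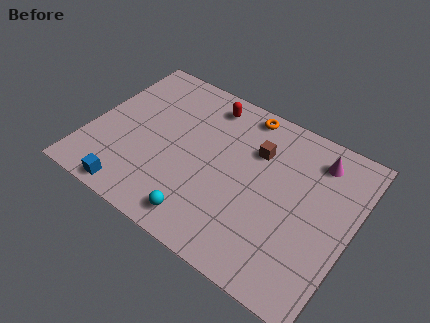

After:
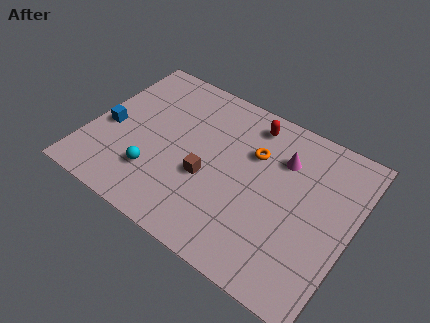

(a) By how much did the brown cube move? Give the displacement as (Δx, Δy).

(-1.9, -2.6)

The brown cube was at about (7.6, 6.0) and moved to about (5.7, 3.4).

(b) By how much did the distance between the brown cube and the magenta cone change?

+1.3

They were about 2.9 units apart before and 4.2 after — 1.3 units further apart.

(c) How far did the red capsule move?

2.1

From (5.0, 7.3) to (7.1, 7.3), the red capsule covered √(2.1² + 0.0²) ≈ 2.1 units.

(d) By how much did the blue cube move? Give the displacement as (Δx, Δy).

(-1.7, 2.9)

The blue cube started near (2.6, 0.8) and ended near (0.9, 3.7).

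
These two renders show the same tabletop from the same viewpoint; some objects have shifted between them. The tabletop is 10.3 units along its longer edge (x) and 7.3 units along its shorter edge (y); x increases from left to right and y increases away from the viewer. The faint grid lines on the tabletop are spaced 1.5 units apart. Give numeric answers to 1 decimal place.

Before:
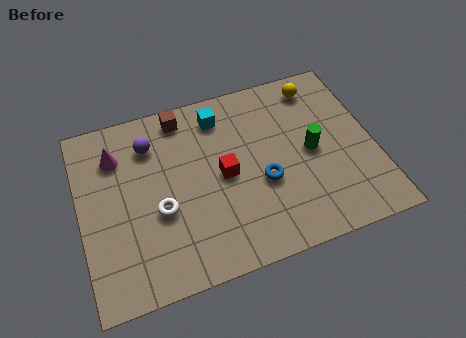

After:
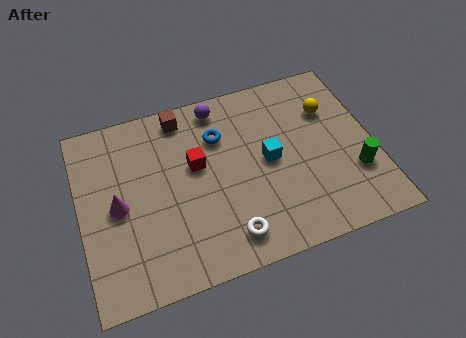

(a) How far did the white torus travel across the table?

2.8

From (2.7, 2.9) to (4.9, 1.2), the white torus covered √(2.2² + 1.7²) ≈ 2.8 units.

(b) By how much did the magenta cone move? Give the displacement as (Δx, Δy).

(-0.1, -2.0)

From the two frames, the magenta cone sits at roughly (1.4, 5.5) before and (1.3, 3.5) after.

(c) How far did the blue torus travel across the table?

2.6

From (6.3, 2.9) to (5.0, 5.2), the blue torus covered √(1.3² + 2.3²) ≈ 2.6 units.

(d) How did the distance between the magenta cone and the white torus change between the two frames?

+1.4

They were about 2.9 units apart before and 4.3 after — 1.4 units further apart.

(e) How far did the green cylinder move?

1.9

From (8.1, 3.6) to (9.5, 2.3), the green cylinder covered √(1.4² + 1.3²) ≈ 1.9 units.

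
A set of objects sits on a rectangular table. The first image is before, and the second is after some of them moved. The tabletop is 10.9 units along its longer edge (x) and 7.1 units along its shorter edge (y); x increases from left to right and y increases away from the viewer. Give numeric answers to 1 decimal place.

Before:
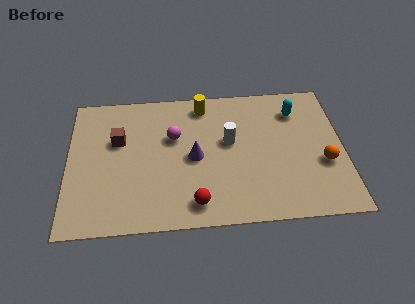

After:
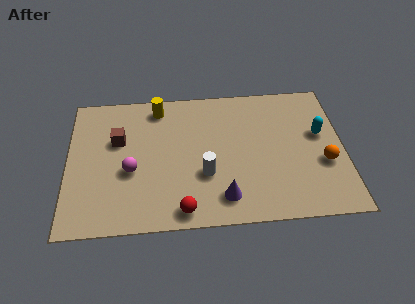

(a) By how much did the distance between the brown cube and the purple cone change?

+2.0

The distance was about 3.2 in the first image and 5.2 in the second, so they moved 2.0 units further apart.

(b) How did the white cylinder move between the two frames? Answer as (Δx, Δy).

(-1.0, -1.6)

The white cylinder was at about (6.4, 4.1) and moved to about (5.4, 2.5).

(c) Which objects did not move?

the orange sphere and the brown cube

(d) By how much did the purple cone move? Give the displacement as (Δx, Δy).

(1.1, -2.1)

The purple cone started near (5.0, 3.4) and ended near (6.1, 1.3).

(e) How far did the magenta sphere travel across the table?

2.3

The magenta sphere moved from about (4.2, 4.5) to (2.5, 2.9), a distance of √(1.7² + 1.6²) ≈ 2.3.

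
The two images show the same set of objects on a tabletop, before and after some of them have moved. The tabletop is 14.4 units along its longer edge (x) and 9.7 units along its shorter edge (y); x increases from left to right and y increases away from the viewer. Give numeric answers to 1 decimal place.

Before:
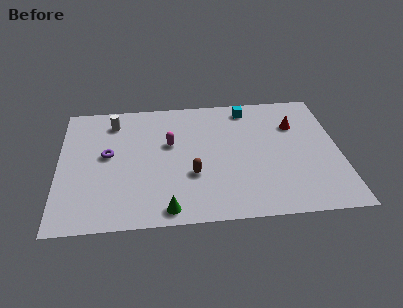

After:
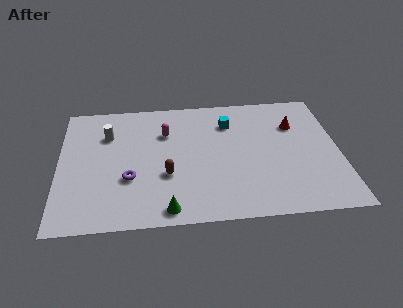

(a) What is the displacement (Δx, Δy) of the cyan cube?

(-1.0, -1.1)

From the two frames, the cyan cube sits at roughly (9.8, 8.4) before and (8.8, 7.3) after.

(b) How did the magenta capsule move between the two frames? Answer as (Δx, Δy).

(-0.2, 0.9)

From the two frames, the magenta capsule sits at roughly (5.7, 5.9) before and (5.5, 6.8) after.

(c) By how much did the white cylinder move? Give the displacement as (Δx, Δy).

(-0.3, -1.0)

From the two frames, the white cylinder sits at roughly (2.8, 7.9) before and (2.5, 6.9) after.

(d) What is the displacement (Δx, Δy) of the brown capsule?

(-1.3, 0.1)

The brown capsule started near (6.8, 3.4) and ended near (5.5, 3.5).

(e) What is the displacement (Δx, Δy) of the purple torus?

(1.1, -1.9)

From the two frames, the purple torus sits at roughly (2.5, 5.3) before and (3.6, 3.4) after.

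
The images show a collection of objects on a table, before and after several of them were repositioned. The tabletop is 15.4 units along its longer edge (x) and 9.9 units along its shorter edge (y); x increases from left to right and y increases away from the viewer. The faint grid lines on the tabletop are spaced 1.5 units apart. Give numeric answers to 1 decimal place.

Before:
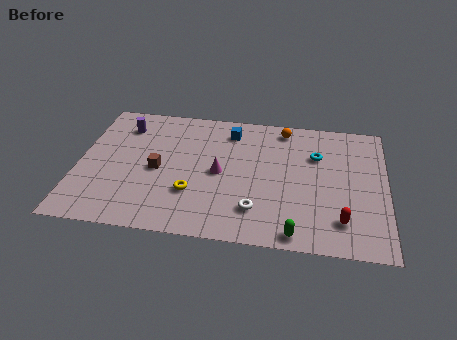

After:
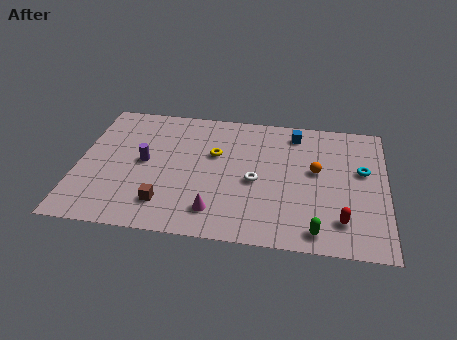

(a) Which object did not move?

the red capsule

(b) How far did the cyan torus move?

2.5

The cyan torus was near (11.9, 6.8) before and (14.2, 5.9) after, so it travelled √(2.3² + 0.9²) ≈ 2.5 units.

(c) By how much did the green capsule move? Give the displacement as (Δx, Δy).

(1.0, 0.3)

From the two frames, the green capsule sits at roughly (11.0, 0.9) before and (12.0, 1.2) after.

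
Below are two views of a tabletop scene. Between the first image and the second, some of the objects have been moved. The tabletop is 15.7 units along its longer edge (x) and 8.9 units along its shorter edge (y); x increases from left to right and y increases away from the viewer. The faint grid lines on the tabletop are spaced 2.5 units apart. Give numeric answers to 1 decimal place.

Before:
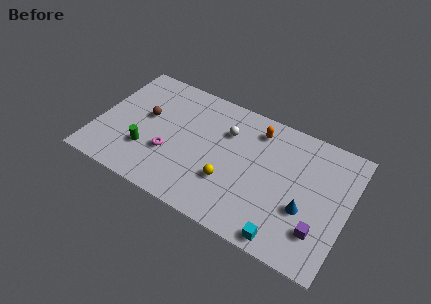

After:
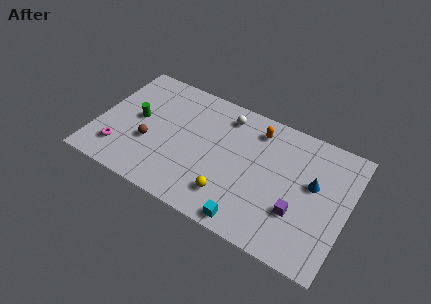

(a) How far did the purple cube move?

1.5

From (14.2, 2.3) to (12.8, 2.9), the purple cube covered √(1.4² + 0.6²) ≈ 1.5 units.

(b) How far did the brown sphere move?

1.9

From (2.9, 5.1) to (3.4, 3.3), the brown sphere covered √(0.5² + 1.8²) ≈ 1.9 units.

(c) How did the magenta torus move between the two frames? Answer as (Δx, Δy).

(-3.0, -1.1)

From the two frames, the magenta torus sits at roughly (4.7, 3.1) before and (1.7, 2.0) after.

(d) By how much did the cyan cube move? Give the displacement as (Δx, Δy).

(-2.2, 0.0)

The cyan cube was at about (12.3, 0.9) and moved to about (10.1, 0.9).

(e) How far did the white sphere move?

1.1

From (7.9, 6.3) to (7.7, 7.4), the white sphere covered √(0.2² + 1.1²) ≈ 1.1 units.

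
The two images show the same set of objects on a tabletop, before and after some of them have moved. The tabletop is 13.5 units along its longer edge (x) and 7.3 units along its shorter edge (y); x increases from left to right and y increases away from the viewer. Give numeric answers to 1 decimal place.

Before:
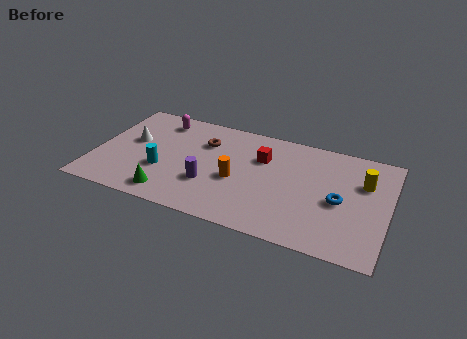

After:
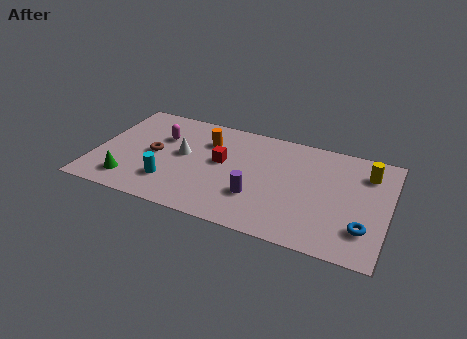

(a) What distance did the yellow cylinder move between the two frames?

0.7

The yellow cylinder moved from about (12.3, 4.9) to (12.4, 5.6), a distance of √(0.1² + 0.7²) ≈ 0.7.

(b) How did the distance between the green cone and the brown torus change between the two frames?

-1.9

The distance was about 4.3 in the first image and 2.4 in the second, so they moved 1.9 units closer together.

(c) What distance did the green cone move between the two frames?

1.9

From (3.7, 1.1) to (1.8, 1.4), the green cone covered √(1.9² + 0.3²) ≈ 1.9 units.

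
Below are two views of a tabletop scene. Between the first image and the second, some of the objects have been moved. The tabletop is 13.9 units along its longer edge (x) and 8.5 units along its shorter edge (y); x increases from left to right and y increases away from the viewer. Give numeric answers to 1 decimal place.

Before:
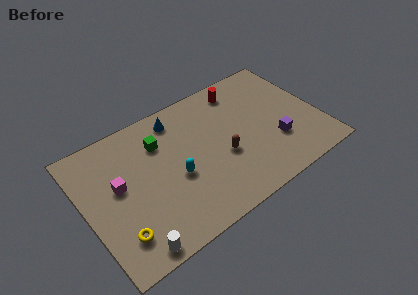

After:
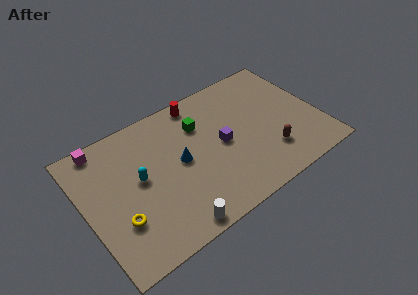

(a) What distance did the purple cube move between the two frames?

3.4

The purple cube moved from about (11.1, 2.7) to (8.1, 4.2), a distance of √(3.0² + 1.5²) ≈ 3.4.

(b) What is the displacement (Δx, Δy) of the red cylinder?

(-2.5, 0.4)

The red cylinder started near (9.8, 7.2) and ended near (7.3, 7.6).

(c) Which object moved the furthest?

the purple cube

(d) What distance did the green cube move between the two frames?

2.4

The green cube was near (4.7, 6.2) before and (7.1, 6.1) after, so it travelled √(2.4² + 0.1²) ≈ 2.4 units.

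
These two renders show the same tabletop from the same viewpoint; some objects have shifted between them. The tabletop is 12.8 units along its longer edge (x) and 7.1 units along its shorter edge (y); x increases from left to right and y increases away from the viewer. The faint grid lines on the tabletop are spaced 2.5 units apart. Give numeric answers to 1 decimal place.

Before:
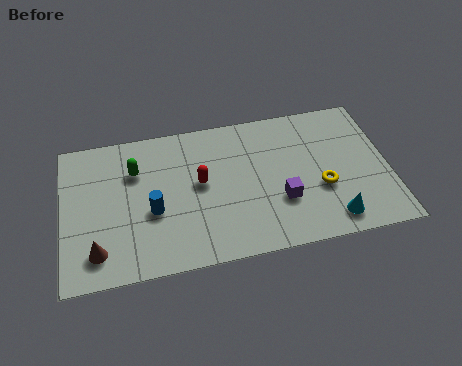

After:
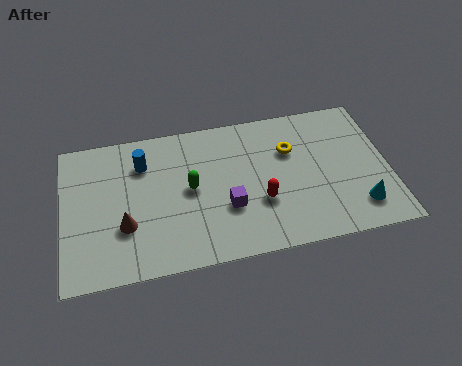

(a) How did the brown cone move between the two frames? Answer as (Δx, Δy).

(1.1, 1.0)

From the two frames, the brown cone sits at roughly (1.3, 1.4) before and (2.4, 2.4) after.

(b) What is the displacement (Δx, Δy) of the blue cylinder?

(-0.3, 2.4)

The blue cylinder started near (3.5, 2.9) and ended near (3.2, 5.3).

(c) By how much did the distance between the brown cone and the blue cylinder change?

+0.3

They were about 2.7 units apart before and 3.0 after — 0.3 units further apart.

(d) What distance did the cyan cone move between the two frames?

1.2

The cyan cone moved from about (10.4, 1.1) to (11.5, 1.5), a distance of √(1.1² + 0.4²) ≈ 1.2.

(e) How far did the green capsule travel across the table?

2.5

From (2.9, 5.0) to (5.0, 3.7), the green capsule covered √(2.1² + 1.3²) ≈ 2.5 units.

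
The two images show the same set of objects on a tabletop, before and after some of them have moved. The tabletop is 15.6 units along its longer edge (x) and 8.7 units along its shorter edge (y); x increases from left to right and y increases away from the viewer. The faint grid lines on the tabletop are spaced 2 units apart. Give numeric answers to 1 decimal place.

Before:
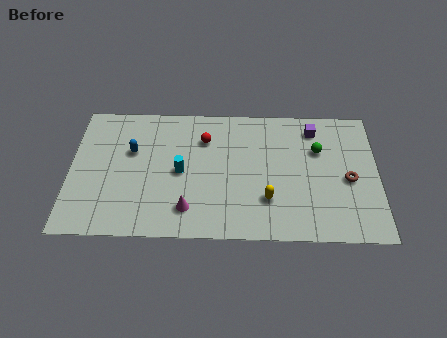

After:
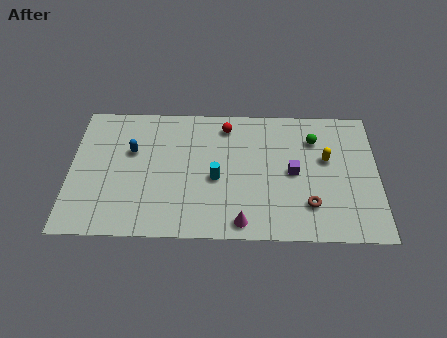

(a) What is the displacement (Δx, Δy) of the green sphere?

(-0.2, 0.7)

From the two frames, the green sphere sits at roughly (12.6, 5.8) before and (12.4, 6.5) after.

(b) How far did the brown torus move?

2.6

The brown torus was near (14.1, 3.9) before and (12.1, 2.2) after, so it travelled √(2.0² + 1.7²) ≈ 2.6 units.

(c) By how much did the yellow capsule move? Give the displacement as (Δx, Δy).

(3.0, 2.7)

The yellow capsule was at about (10.0, 2.5) and moved to about (13.0, 5.2).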